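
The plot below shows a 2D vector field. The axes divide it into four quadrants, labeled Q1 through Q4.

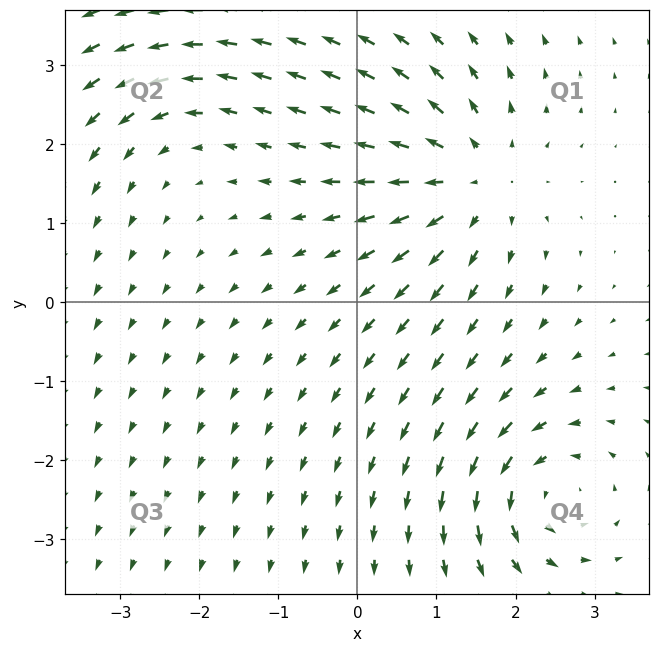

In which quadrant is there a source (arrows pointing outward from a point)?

Q1

The source sits at approximately (1.5, 1.6), which lies in quadrant Q1. The divergence there is about +5, positive as expected for a source.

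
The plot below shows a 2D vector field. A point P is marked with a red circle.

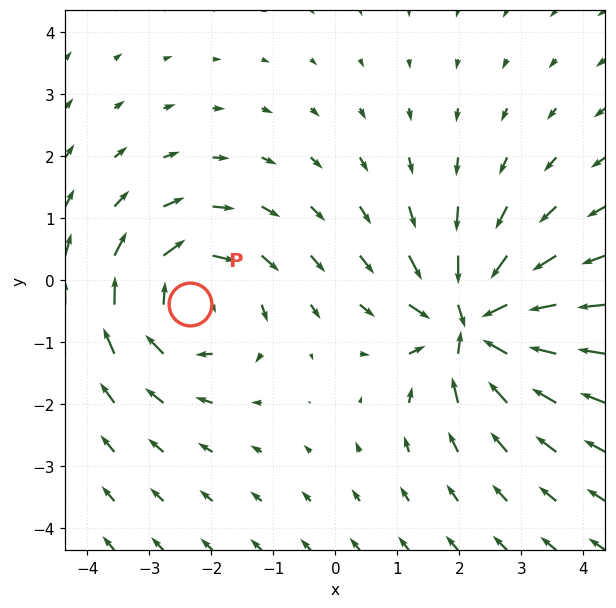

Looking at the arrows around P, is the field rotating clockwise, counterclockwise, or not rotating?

clockwise

Near P at (-2.3, -0.4) the arrows circulate clockwise. The curl (z-component) there is about -4; negative curl means clockwise rotation.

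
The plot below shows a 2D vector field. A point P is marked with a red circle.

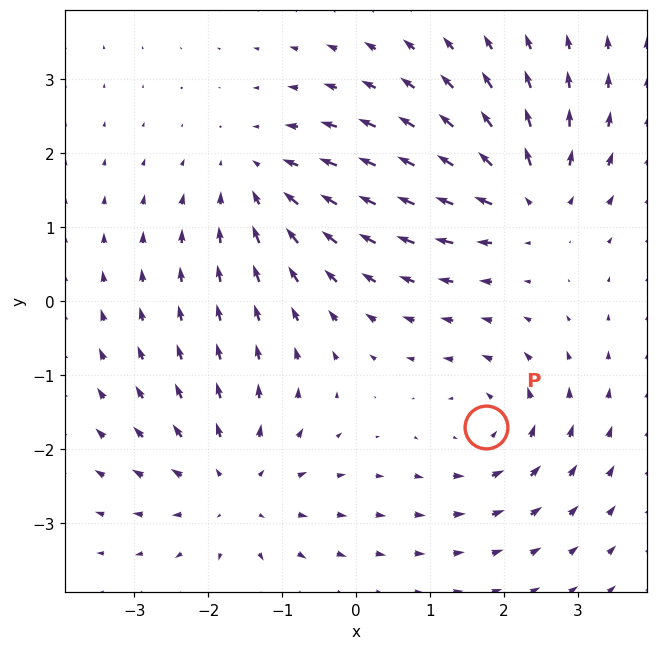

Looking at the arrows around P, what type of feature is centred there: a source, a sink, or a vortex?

vortex

At P (1.7, -1.7) the arrows circulate counterclockwise. Divergence ≈0, curl about +5 — near-zero divergence with nonzero curl is a vortex.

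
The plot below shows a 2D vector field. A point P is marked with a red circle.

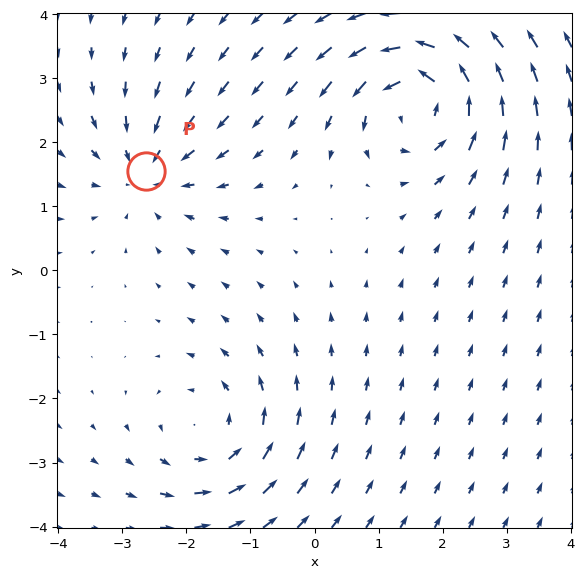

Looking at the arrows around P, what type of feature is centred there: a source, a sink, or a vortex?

At P (-2.6, 1.6) the arrows converge inward. Divergence about -3, curl ≈0 — negative divergence with near-zero curl is a sink.

sink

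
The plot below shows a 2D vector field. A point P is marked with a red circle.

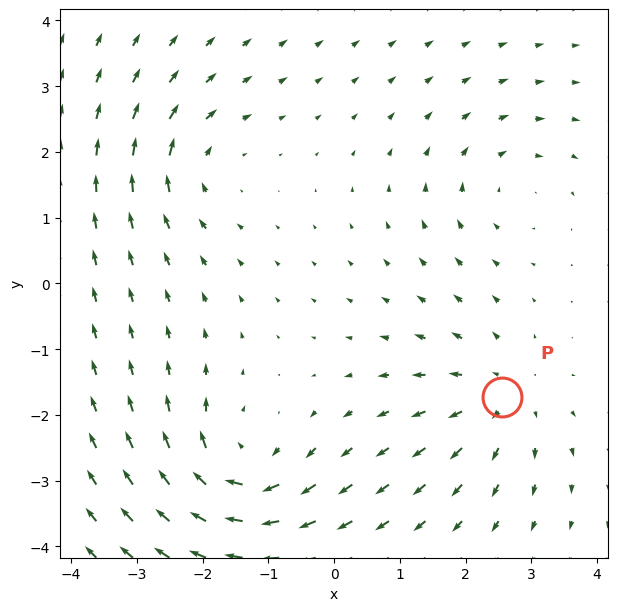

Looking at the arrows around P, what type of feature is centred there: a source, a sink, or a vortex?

At P (2.6, -1.7) the arrows spread outward. Divergence about +4, curl ≈0 — positive divergence with near-zero curl is a source.

source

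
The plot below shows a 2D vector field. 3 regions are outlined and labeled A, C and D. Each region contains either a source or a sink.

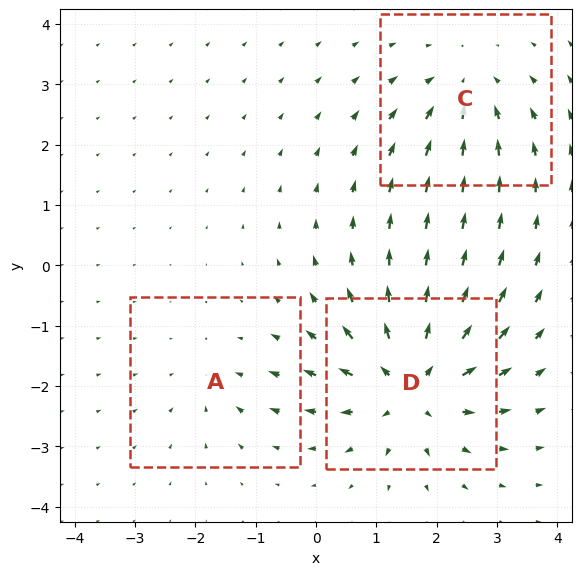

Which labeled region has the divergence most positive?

Divergence at each region's feature centre — A: about -2, C: about -3, D: about +5. Region D is most positive.

D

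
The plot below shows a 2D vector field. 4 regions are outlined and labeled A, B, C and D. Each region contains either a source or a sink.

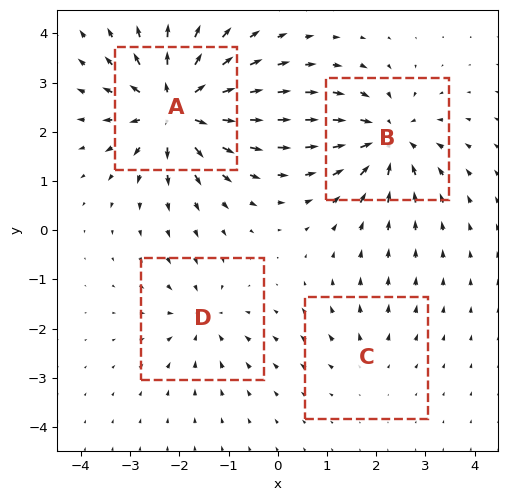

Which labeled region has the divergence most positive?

A

Divergence at each region's feature centre — A: about +8, B: about -6, C: about +2, D: about -4. Region A is most positive.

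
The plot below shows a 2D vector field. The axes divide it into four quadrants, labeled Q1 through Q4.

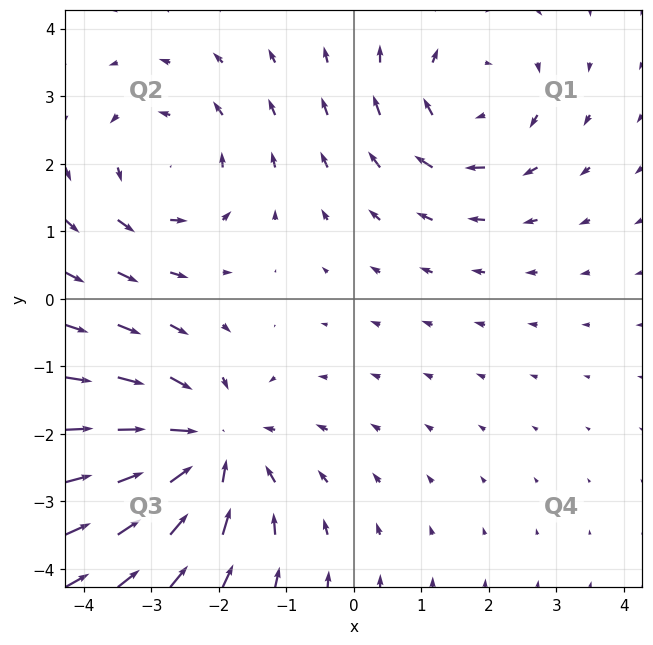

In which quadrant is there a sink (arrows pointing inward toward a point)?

The sink sits at approximately (-2.2, -2.2), which lies in quadrant Q3. The divergence there is about -4, negative as expected for a sink.

Q3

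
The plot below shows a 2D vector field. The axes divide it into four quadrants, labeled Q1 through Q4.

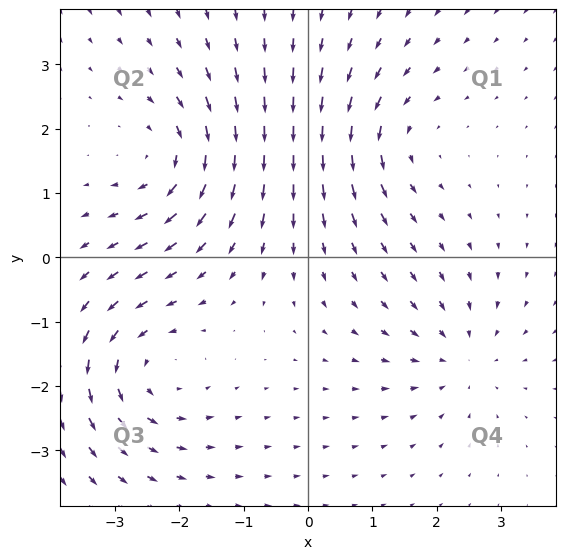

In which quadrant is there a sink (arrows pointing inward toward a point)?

Q4

The sink sits at approximately (2.4, -1.5), which lies in quadrant Q4. The divergence there is about -3, negative as expected for a sink.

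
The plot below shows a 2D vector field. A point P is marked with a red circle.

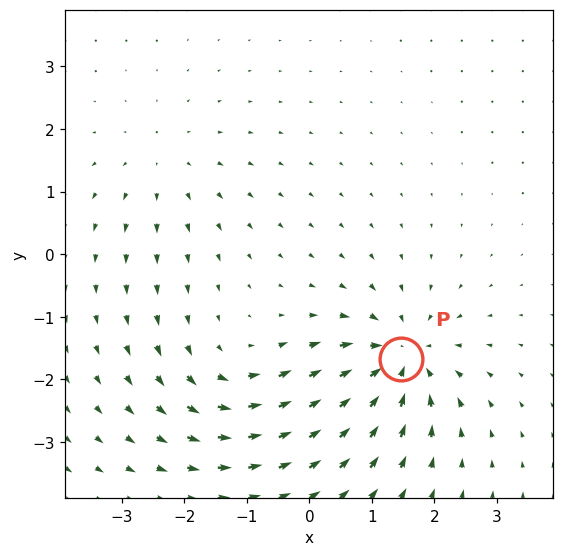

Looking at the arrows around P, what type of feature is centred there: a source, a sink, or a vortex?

sink

At P (1.5, -1.7) the arrows converge inward. Divergence about -6, curl ≈0 — negative divergence with near-zero curl is a sink.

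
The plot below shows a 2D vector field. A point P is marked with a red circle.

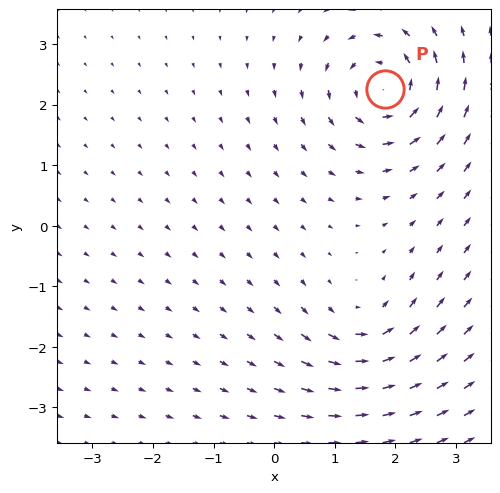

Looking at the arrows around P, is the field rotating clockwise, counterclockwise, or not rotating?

Near P at (1.8, 2.3) the arrows circulate counterclockwise. The curl (z-component) there is about +5; positive curl means counterclockwise rotation.

counterclockwise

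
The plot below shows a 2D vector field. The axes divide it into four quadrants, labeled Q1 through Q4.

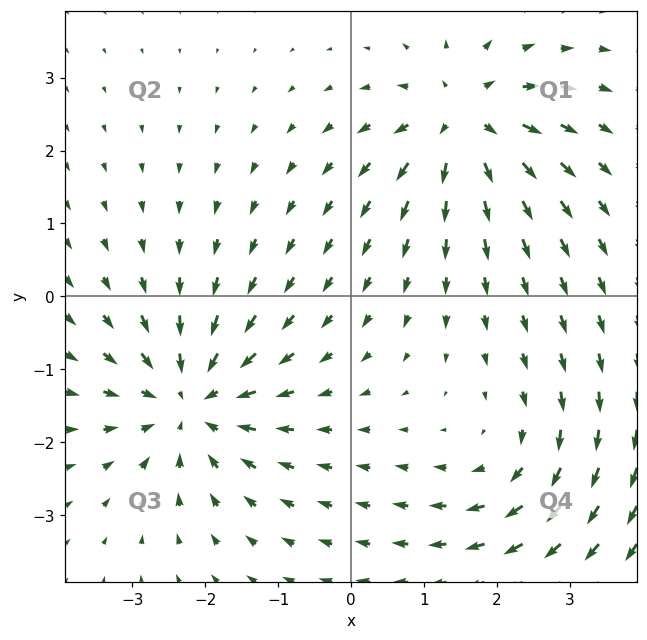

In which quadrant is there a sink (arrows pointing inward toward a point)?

Q3

The sink sits at approximately (-2.2, -1.5), which lies in quadrant Q3. The divergence there is about -5, negative as expected for a sink.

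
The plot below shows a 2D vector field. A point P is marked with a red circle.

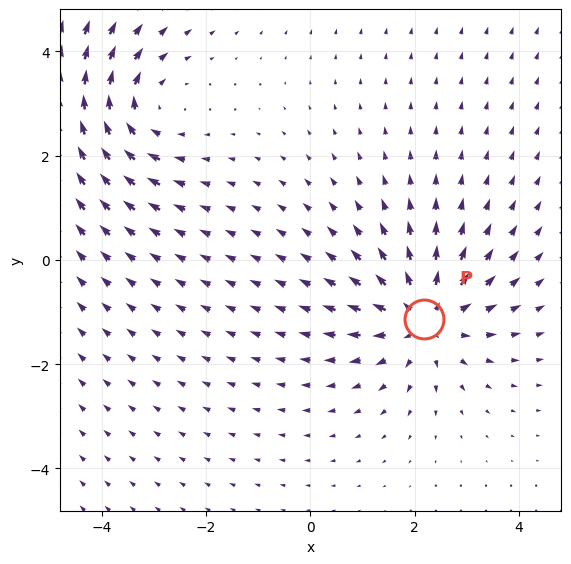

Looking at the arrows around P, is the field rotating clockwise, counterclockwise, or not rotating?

Near P at (2.2, -1.1) the arrows show no circulation. The curl there is ≈0.

not rotating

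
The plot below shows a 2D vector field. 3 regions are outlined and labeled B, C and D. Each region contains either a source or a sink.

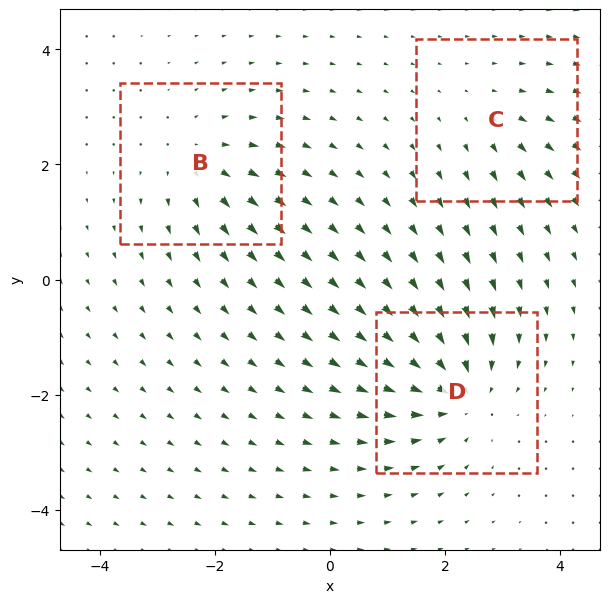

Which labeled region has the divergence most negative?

D

Divergence at each region's feature centre — B: about +3, C: about +2, D: about -5. Region D is most negative.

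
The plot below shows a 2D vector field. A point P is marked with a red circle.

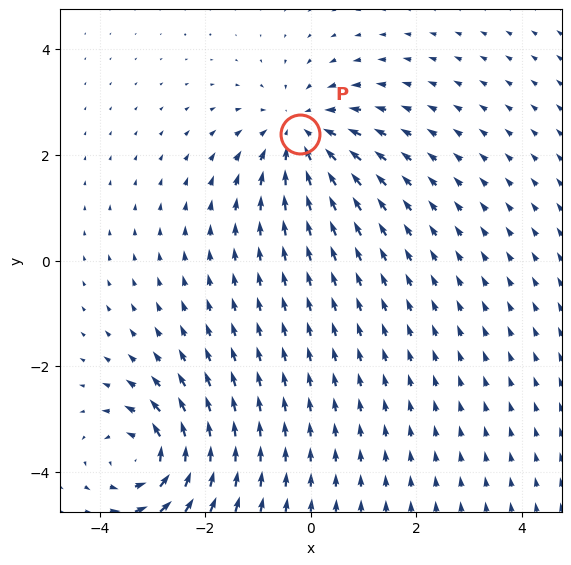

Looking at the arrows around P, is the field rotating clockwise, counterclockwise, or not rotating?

Near P at (-0.2, 2.4) the arrows show no circulation. The curl there is ≈0.

not rotating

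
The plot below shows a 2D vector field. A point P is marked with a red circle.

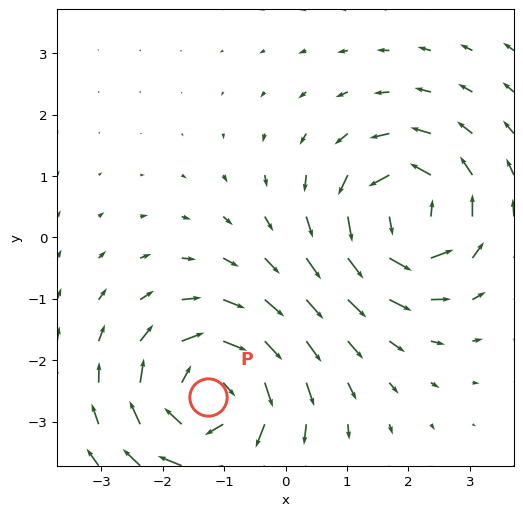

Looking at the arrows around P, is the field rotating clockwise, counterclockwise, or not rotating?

Near P at (-1.3, -2.6) the arrows circulate clockwise. The curl (z-component) there is about -4; negative curl means clockwise rotation.

clockwise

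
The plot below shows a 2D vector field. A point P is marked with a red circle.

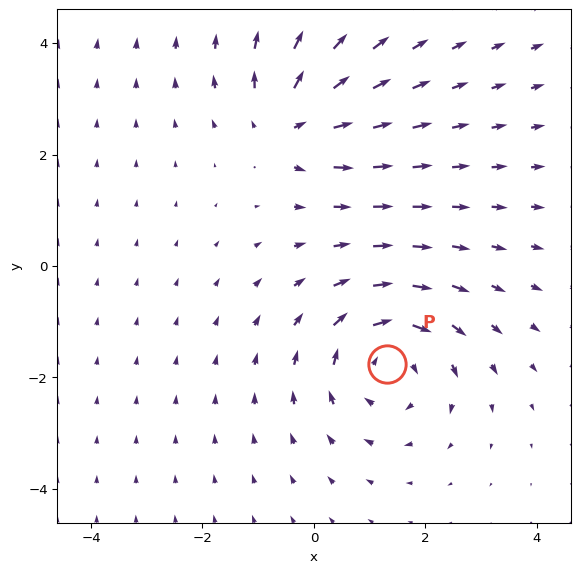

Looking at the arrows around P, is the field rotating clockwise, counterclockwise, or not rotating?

clockwise

Near P at (1.3, -1.8) the arrows circulate clockwise. The curl (z-component) there is about -4; negative curl means clockwise rotation.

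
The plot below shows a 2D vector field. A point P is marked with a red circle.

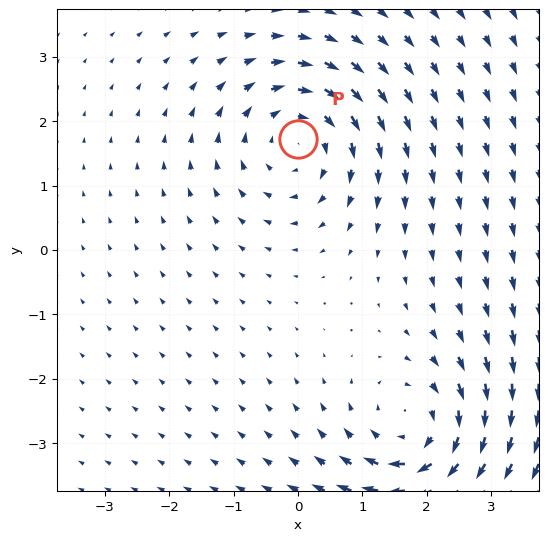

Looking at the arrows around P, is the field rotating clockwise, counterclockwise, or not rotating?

clockwise

Near P at (-0.0, 1.7) the arrows circulate clockwise. The curl (z-component) there is about -3; negative curl means clockwise rotation.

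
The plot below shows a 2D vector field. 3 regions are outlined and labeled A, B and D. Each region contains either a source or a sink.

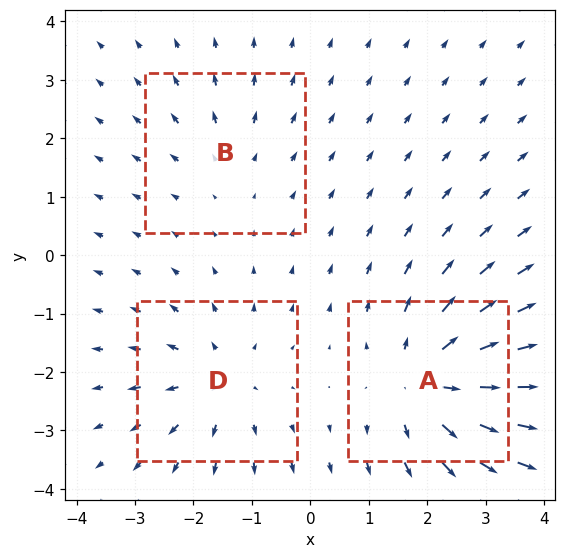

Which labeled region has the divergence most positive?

A

Divergence at each region's feature centre — A: about +5, B: about +2, D: about +3. Region A is most positive.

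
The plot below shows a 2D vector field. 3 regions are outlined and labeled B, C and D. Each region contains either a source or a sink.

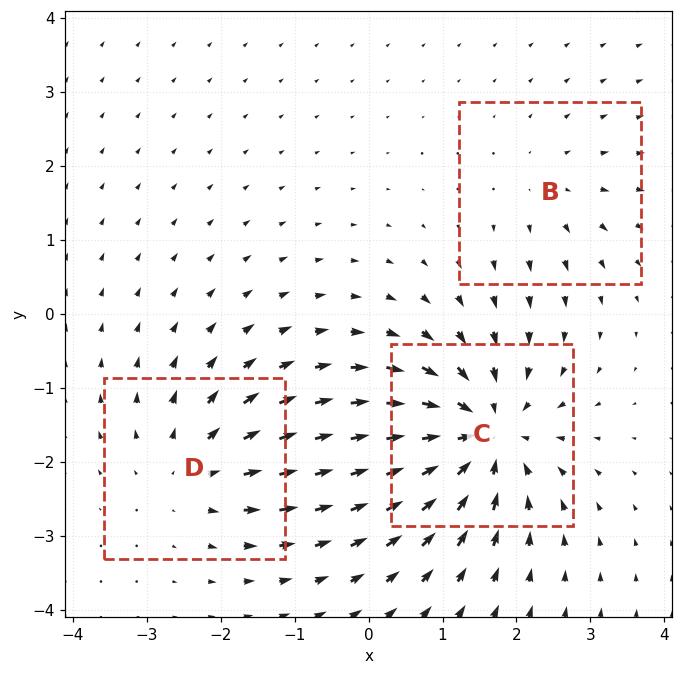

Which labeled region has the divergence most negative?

C

Divergence at each region's feature centre — B: about +2, C: about -5, D: about +3. Region C is most negative.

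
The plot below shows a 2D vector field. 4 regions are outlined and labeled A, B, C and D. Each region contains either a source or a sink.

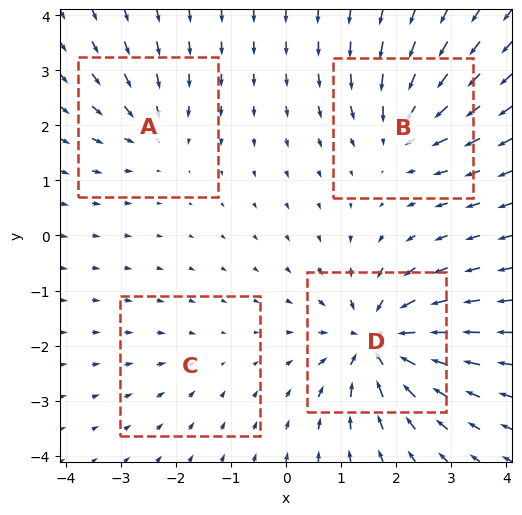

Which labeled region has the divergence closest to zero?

Divergence at each region's feature centre — A: about -4, B: about -5, C: about -2, D: about -9. Region C is closest to zero.

C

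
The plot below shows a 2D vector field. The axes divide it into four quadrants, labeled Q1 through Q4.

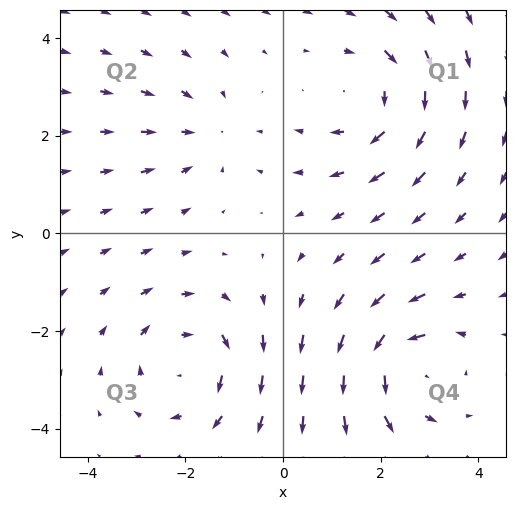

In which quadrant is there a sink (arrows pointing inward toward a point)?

Q2

The sink sits at approximately (-1.5, 2.0), which lies in quadrant Q2. The divergence there is about -2, negative as expected for a sink.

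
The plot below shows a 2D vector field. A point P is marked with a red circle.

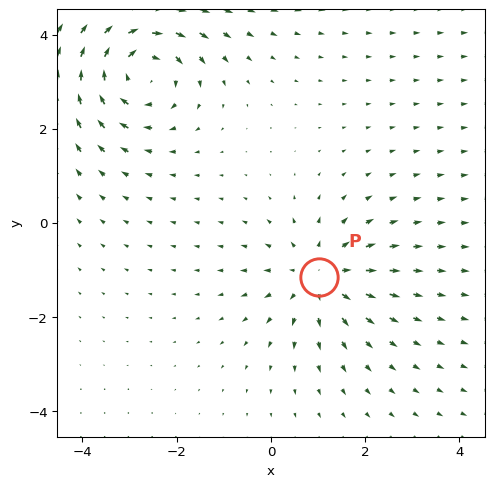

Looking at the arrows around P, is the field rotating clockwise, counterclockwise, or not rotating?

Near P at (1.0, -1.1) the arrows show no circulation. The curl there is ≈0.

not rotating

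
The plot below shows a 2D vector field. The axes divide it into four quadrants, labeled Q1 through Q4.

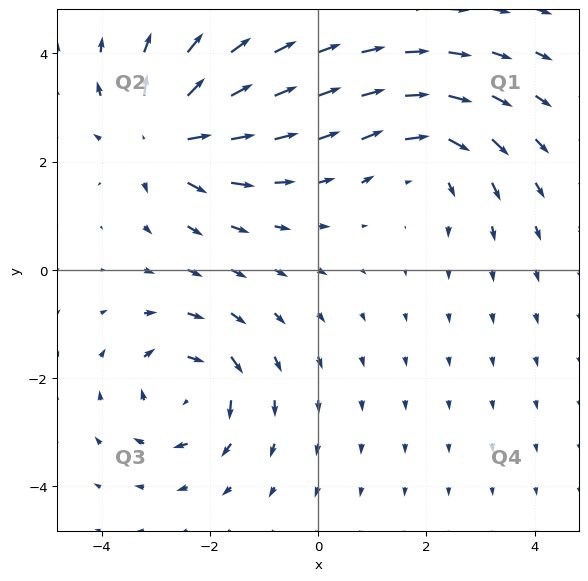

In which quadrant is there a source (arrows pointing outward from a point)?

The source sits at approximately (-2.9, 2.4), which lies in quadrant Q2. The divergence there is about +6, positive as expected for a source.

Q2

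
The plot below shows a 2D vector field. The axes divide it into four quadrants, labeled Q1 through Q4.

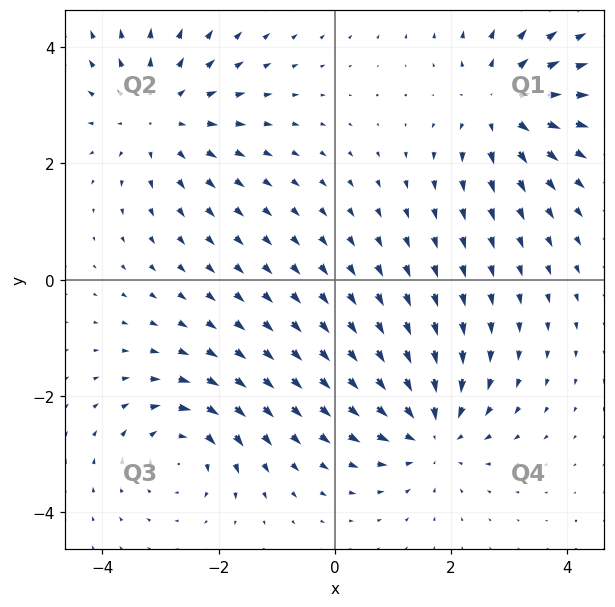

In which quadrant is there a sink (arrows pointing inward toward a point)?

Q4

The sink sits at approximately (1.6, -2.6), which lies in quadrant Q4. The divergence there is about -4, negative as expected for a sink.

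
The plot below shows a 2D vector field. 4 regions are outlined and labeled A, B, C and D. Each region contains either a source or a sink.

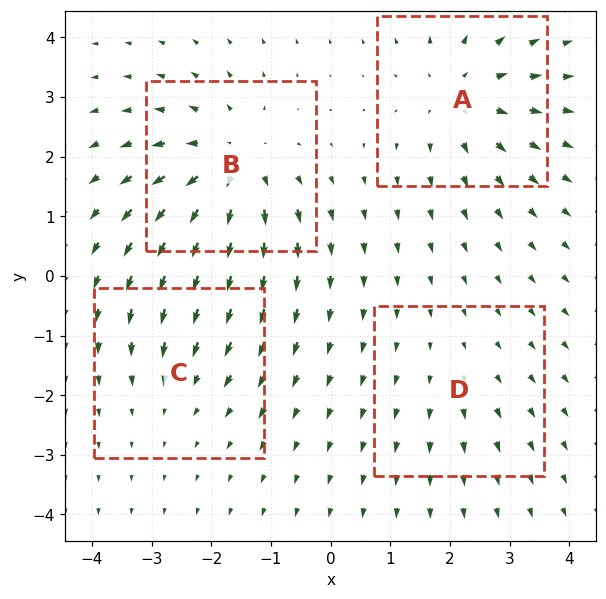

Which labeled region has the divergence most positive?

Divergence at each region's feature centre — A: about +5, B: about +6, C: about -3, D: about +2. Region B is most positive.

B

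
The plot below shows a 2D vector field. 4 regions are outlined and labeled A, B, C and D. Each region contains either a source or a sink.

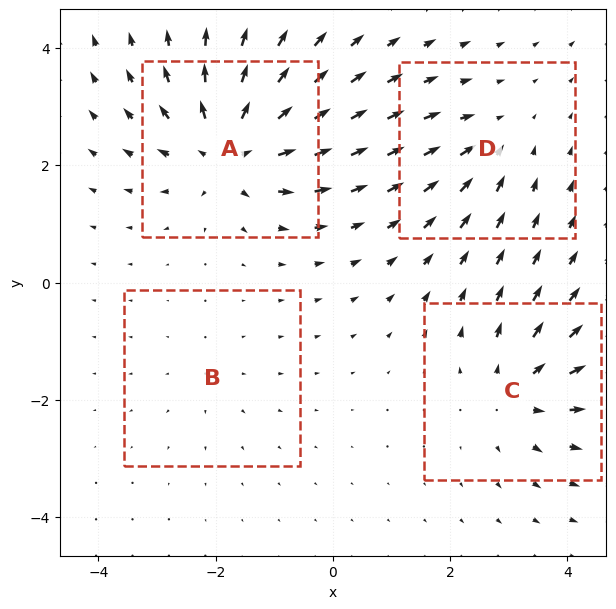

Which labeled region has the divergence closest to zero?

B

Divergence at each region's feature centre — A: about +8, B: about +2, C: about +5, D: about -4. Region B is closest to zero.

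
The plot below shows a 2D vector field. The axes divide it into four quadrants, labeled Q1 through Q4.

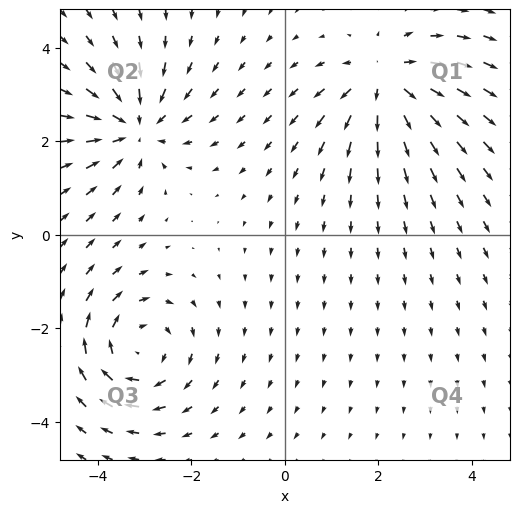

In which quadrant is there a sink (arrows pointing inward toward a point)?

The sink sits at approximately (-3.2, 2.3), which lies in quadrant Q2. The divergence there is about -5, negative as expected for a sink.

Q2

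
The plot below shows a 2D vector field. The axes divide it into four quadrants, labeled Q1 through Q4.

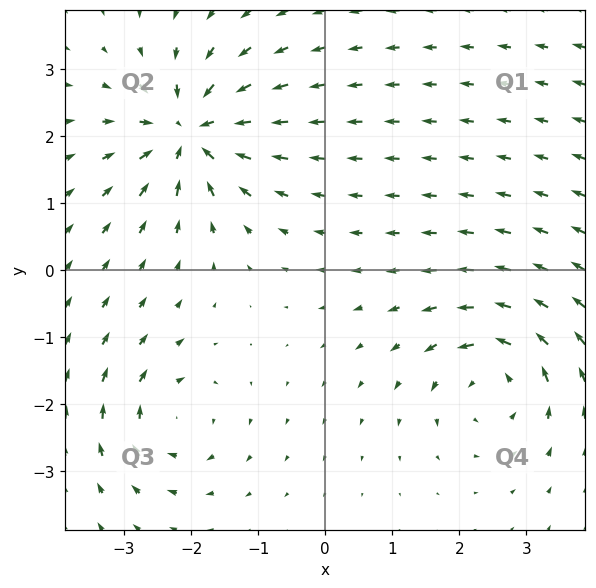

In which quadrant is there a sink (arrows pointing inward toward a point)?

Q2

The sink sits at approximately (-2.0, 2.1), which lies in quadrant Q2. The divergence there is about -6, negative as expected for a sink.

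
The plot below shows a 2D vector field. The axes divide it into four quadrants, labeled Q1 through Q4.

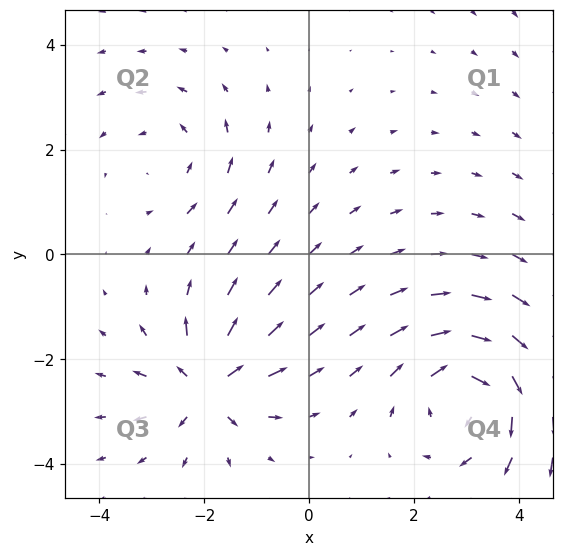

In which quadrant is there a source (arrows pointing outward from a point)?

The source sits at approximately (-1.9, -2.5), which lies in quadrant Q3. The divergence there is about +5, positive as expected for a source.

Q3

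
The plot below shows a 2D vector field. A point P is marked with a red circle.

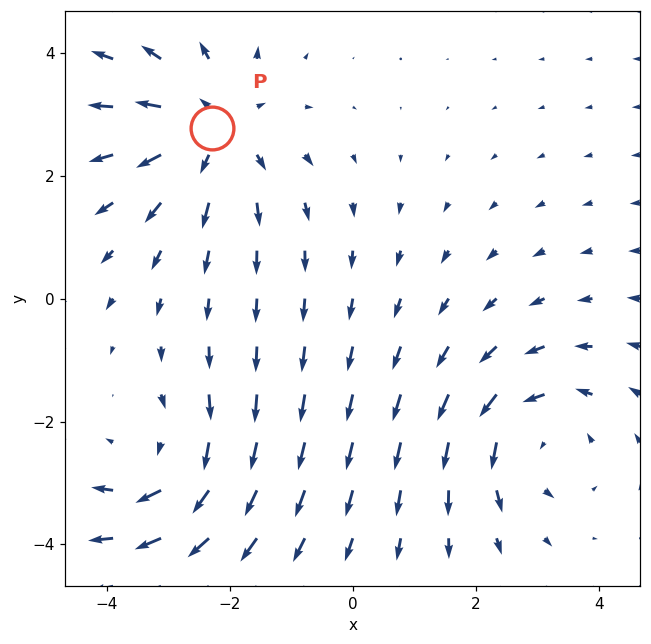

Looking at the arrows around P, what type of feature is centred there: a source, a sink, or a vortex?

At P (-2.3, 2.8) the arrows spread outward. Divergence about +4, curl ≈0 — positive divergence with near-zero curl is a source.

source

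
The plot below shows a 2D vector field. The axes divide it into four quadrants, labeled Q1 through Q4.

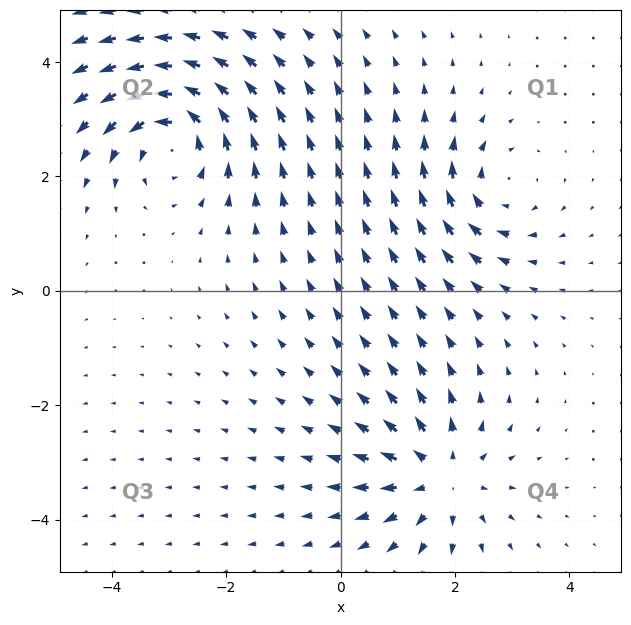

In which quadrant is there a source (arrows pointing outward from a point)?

The source sits at approximately (1.8, -3.3), which lies in quadrant Q4. The divergence there is about +5, positive as expected for a source.

Q4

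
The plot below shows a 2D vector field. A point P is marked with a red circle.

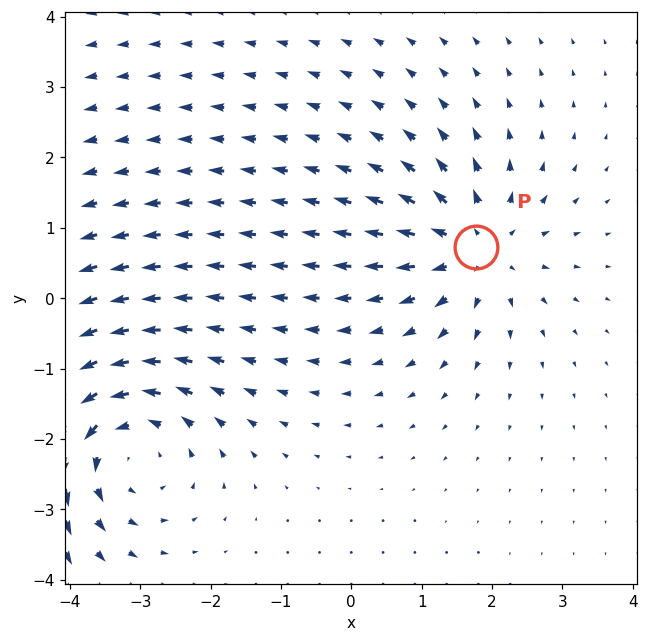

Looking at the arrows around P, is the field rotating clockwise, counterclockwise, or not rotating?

Near P at (1.8, 0.7) the arrows show no circulation. The curl there is ≈0.

not rotating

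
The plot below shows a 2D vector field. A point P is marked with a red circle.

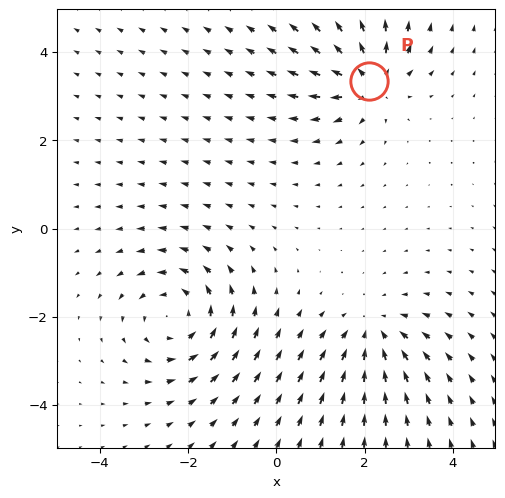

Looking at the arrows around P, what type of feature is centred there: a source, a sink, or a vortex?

source

At P (2.1, 3.3) the arrows spread outward. Divergence about +5, curl ≈0 — positive divergence with near-zero curl is a source.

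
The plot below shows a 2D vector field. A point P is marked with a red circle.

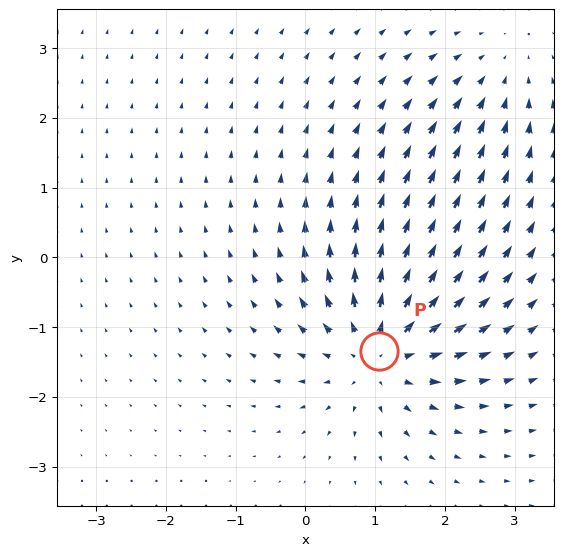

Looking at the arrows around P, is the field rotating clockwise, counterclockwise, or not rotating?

Near P at (1.1, -1.3) the arrows show no circulation. The curl there is ≈0.

not rotating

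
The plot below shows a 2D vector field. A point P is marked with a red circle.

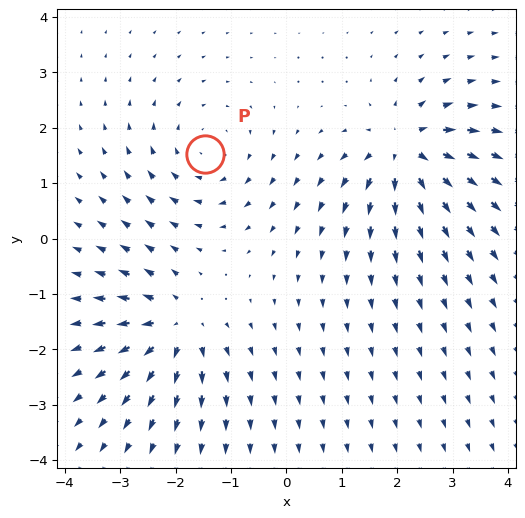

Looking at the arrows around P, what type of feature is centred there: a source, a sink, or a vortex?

vortex

At P (-1.5, 1.5) the arrows circulate clockwise. Divergence ≈0, curl about -4 — near-zero divergence with nonzero curl is a vortex.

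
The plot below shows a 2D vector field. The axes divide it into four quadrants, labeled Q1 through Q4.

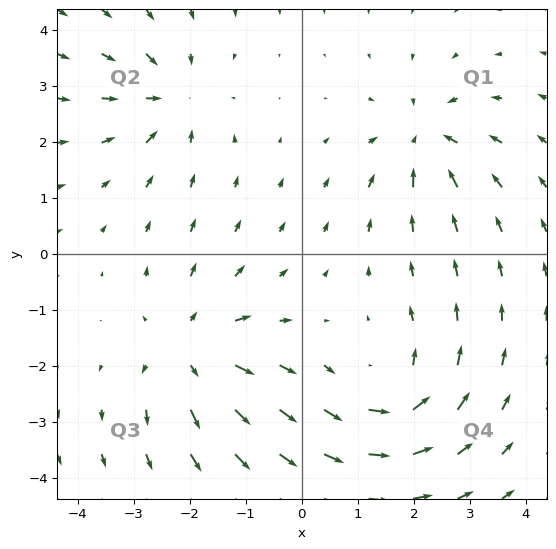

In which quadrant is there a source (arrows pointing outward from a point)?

Q3

The source sits at approximately (-2.0, -1.7), which lies in quadrant Q3. The divergence there is about +5, positive as expected for a source.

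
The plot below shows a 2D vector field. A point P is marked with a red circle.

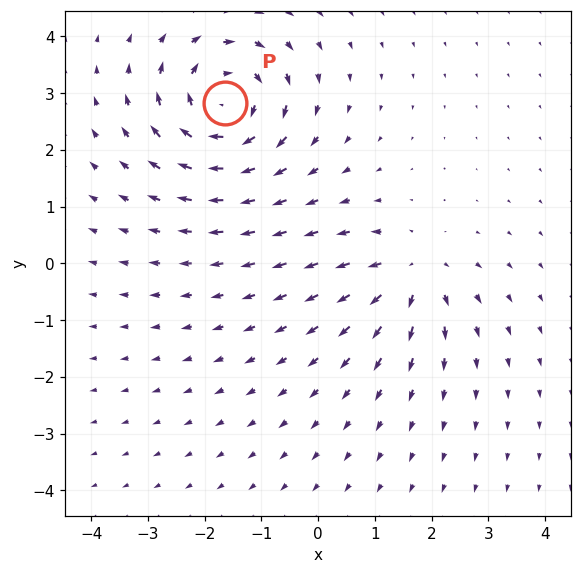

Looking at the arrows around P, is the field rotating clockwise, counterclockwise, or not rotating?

clockwise

Near P at (-1.6, 2.8) the arrows circulate clockwise. The curl (z-component) there is about -6; negative curl means clockwise rotation.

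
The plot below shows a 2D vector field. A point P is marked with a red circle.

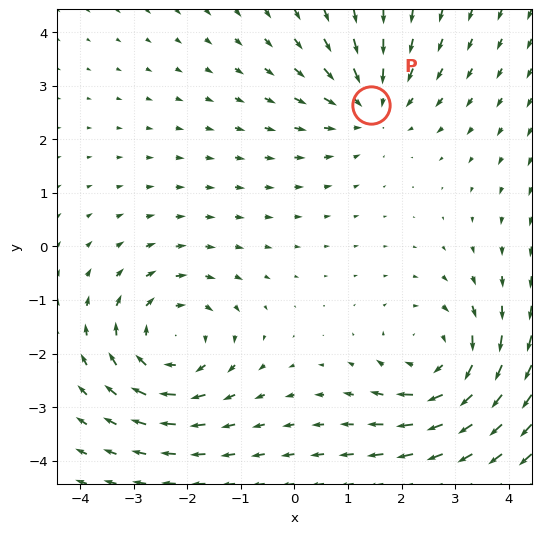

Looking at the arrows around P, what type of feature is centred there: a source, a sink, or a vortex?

sink

At P (1.4, 2.6) the arrows converge inward. Divergence about -3, curl ≈0 — negative divergence with near-zero curl is a sink.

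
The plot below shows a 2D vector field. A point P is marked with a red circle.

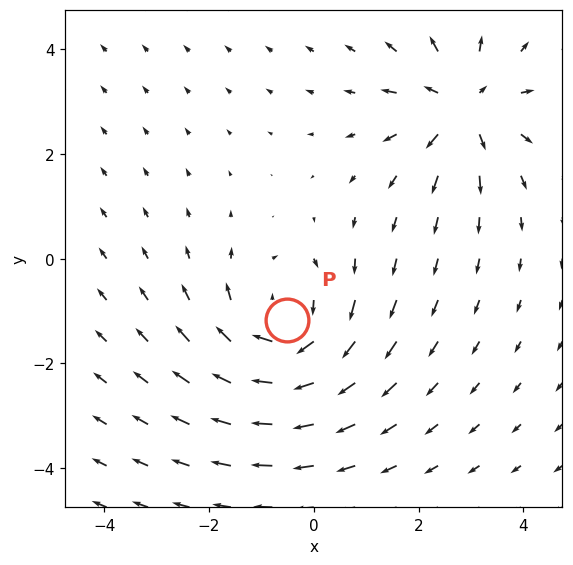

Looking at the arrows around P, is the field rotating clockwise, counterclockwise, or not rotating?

clockwise

Near P at (-0.5, -1.2) the arrows circulate clockwise. The curl (z-component) there is about -3; negative curl means clockwise rotation.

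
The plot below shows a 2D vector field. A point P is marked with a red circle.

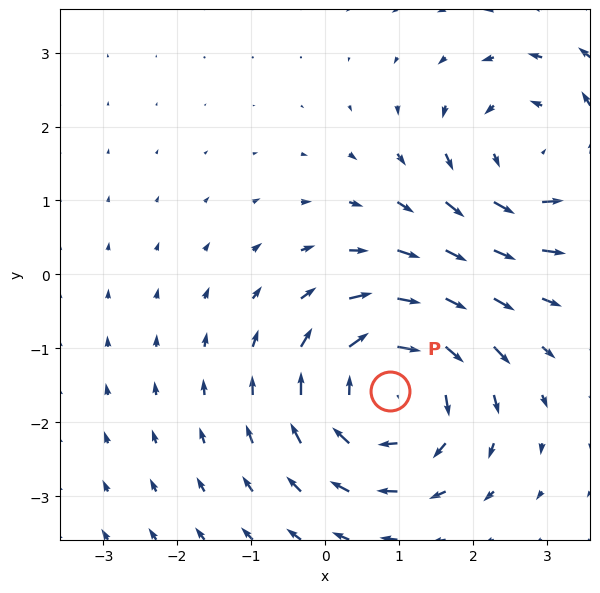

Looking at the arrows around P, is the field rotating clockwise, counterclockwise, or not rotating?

Near P at (0.9, -1.6) the arrows circulate clockwise. The curl (z-component) there is about -4; negative curl means clockwise rotation.

clockwise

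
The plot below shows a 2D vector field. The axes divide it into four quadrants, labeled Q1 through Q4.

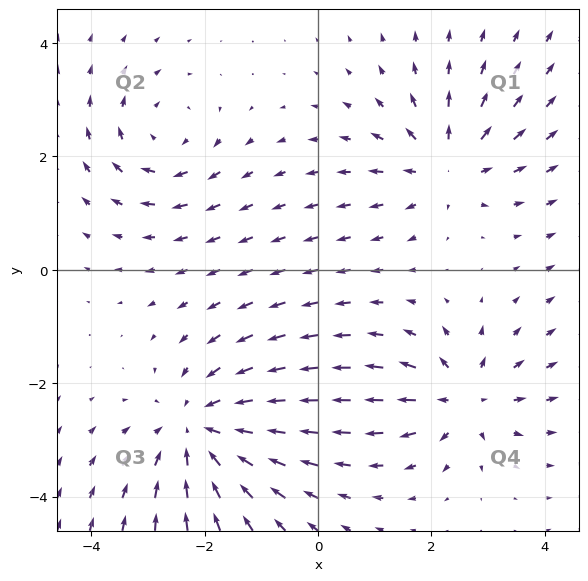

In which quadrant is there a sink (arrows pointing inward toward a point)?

Q3

The sink sits at approximately (-2.1, -2.8), which lies in quadrant Q3. The divergence there is about -3, negative as expected for a sink.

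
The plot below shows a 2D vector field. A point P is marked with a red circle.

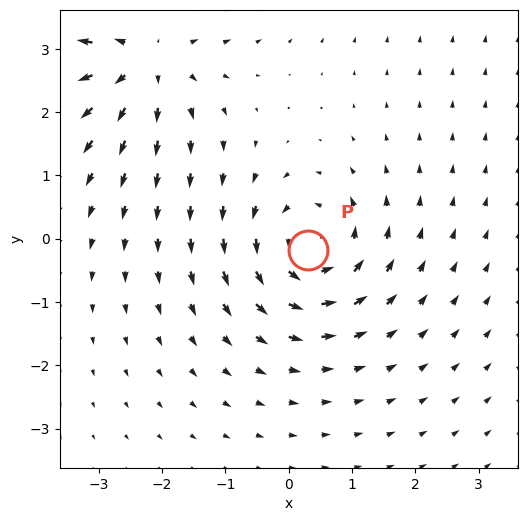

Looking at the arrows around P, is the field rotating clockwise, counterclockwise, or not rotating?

counterclockwise

Near P at (0.3, -0.2) the arrows circulate counterclockwise. The curl (z-component) there is about +4; positive curl means counterclockwise rotation.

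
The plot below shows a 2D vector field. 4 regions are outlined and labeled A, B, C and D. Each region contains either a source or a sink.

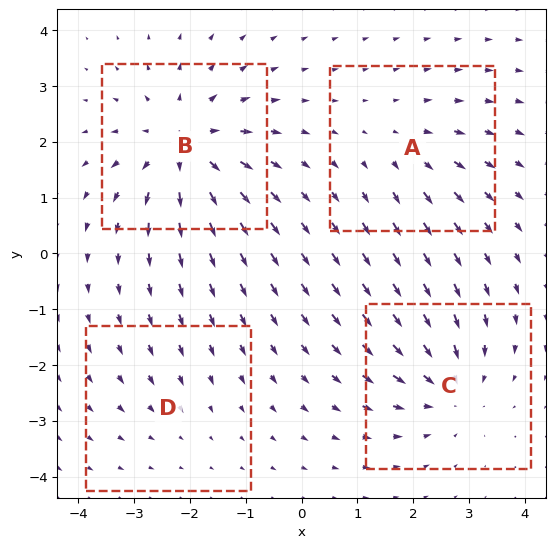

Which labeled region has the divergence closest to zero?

D

Divergence at each region's feature centre — A: about +3, B: about +6, C: about -5, D: about -2. Region D is closest to zero.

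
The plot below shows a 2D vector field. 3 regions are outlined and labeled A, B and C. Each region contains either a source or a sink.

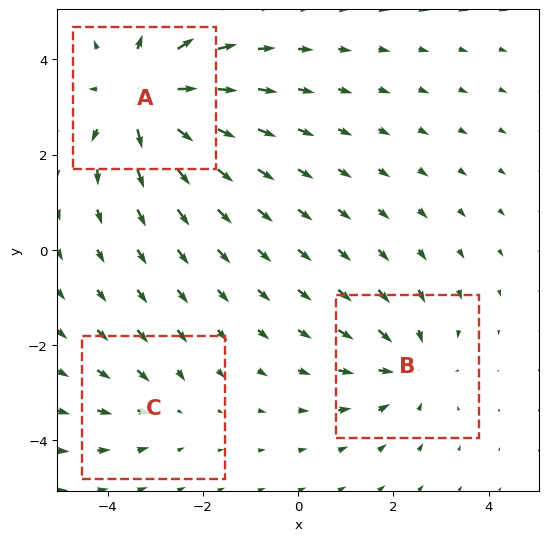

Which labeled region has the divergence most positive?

A

Divergence at each region's feature centre — A: about +5, B: about -3, C: about -2. Region A is most positive.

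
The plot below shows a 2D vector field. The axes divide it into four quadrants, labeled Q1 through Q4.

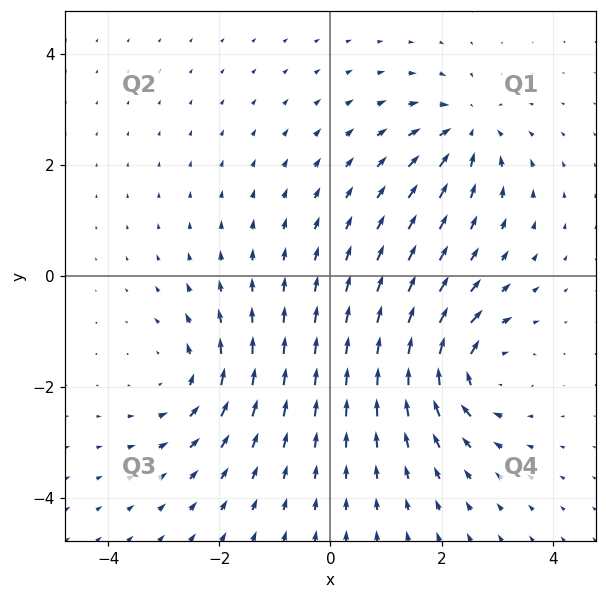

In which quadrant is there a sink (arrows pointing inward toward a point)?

Q1

The sink sits at approximately (2.5, 2.6), which lies in quadrant Q1. The divergence there is about -4, negative as expected for a sink.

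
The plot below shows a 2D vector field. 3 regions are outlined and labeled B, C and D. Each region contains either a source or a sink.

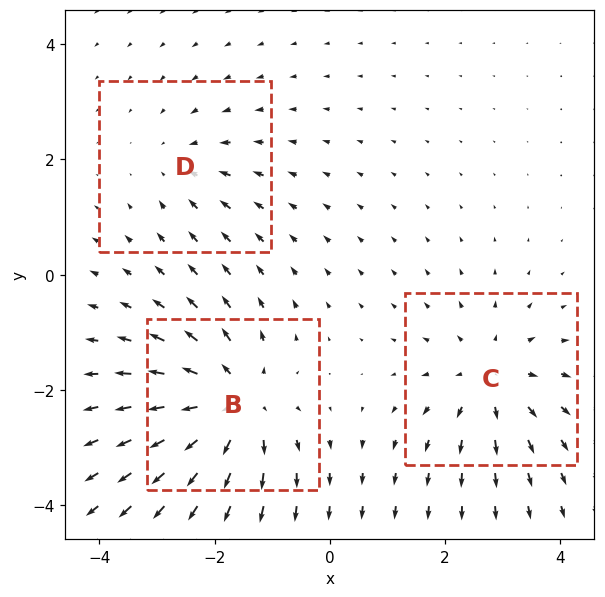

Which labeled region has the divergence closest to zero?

Divergence at each region's feature centre — B: about +5, C: about +3, D: about -2. Region D is closest to zero.

D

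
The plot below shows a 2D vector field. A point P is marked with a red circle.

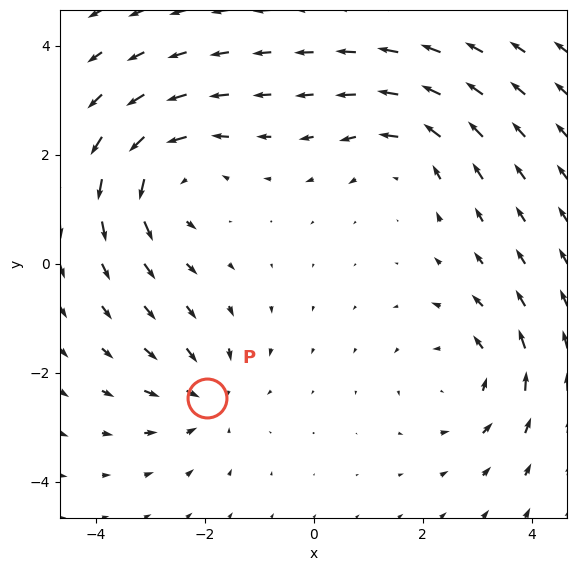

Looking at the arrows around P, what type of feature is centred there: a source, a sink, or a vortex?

At P (-1.9, -2.5) the arrows converge inward. Divergence about -3, curl ≈0 — negative divergence with near-zero curl is a sink.

sink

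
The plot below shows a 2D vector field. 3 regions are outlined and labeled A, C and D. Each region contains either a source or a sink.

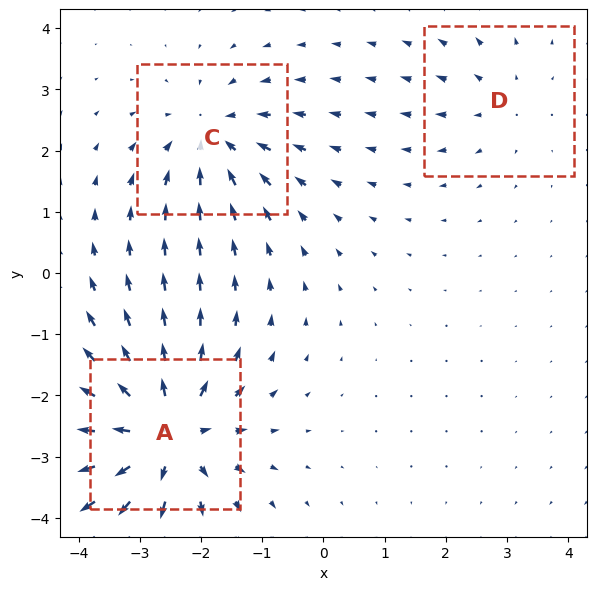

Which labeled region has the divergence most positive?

Divergence at each region's feature centre — A: about +6, C: about -4, D: about +2. Region A is most positive.

A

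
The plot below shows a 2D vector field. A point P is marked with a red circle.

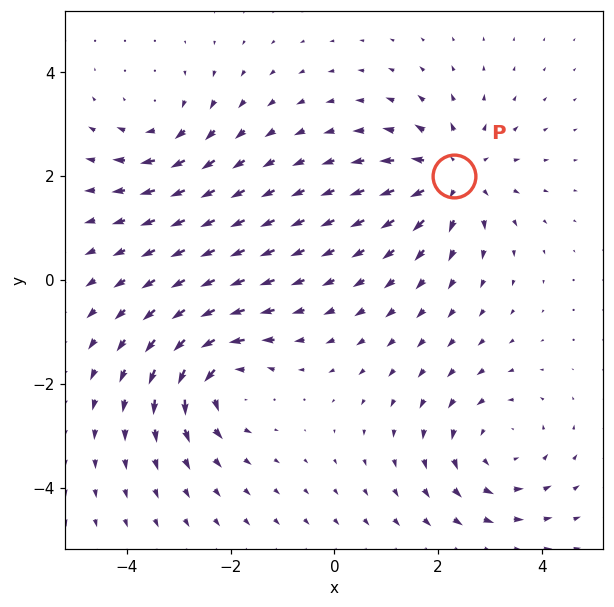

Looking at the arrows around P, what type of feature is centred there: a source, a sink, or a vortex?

source

At P (2.3, 2.0) the arrows spread outward. Divergence about +5, curl ≈0 — positive divergence with near-zero curl is a source.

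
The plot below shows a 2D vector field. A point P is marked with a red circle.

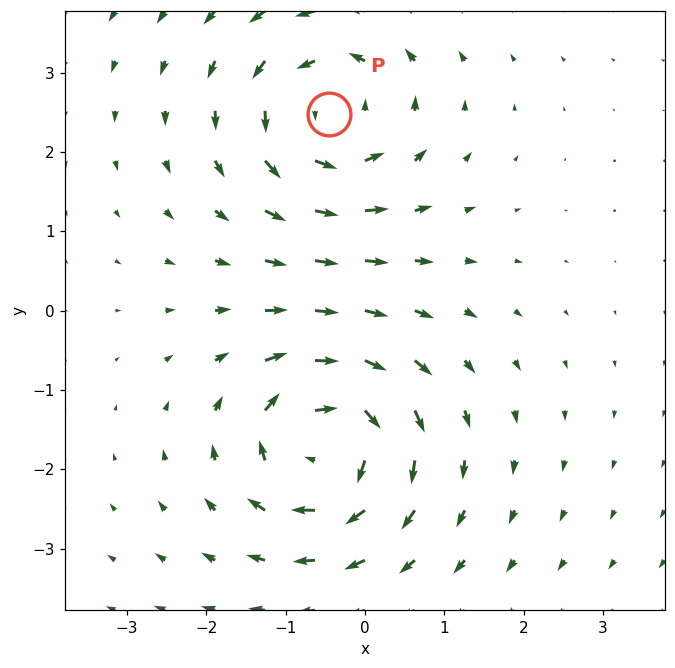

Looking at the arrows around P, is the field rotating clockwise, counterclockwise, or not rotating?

Near P at (-0.5, 2.5) the arrows circulate counterclockwise. The curl (z-component) there is about +5; positive curl means counterclockwise rotation.

counterclockwise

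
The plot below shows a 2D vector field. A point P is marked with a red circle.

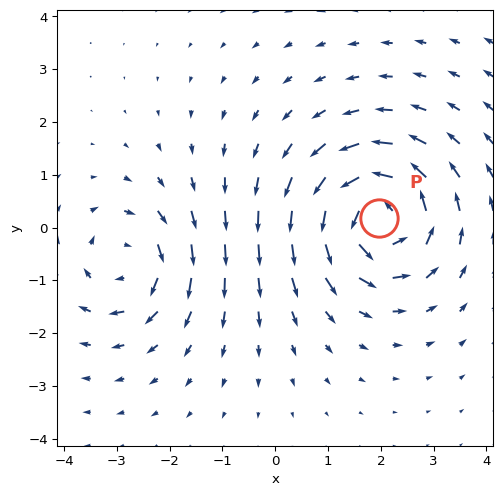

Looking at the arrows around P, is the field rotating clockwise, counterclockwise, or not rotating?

counterclockwise

Near P at (2.0, 0.2) the arrows circulate counterclockwise. The curl (z-component) there is about +6; positive curl means counterclockwise rotation.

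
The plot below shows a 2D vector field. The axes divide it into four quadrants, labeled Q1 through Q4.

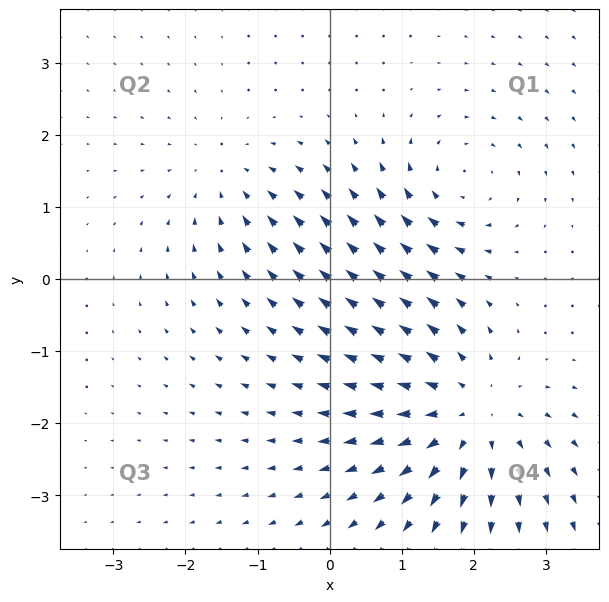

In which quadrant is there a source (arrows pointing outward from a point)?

Q4

The source sits at approximately (1.9, -1.9), which lies in quadrant Q4. The divergence there is about +4, positive as expected for a source.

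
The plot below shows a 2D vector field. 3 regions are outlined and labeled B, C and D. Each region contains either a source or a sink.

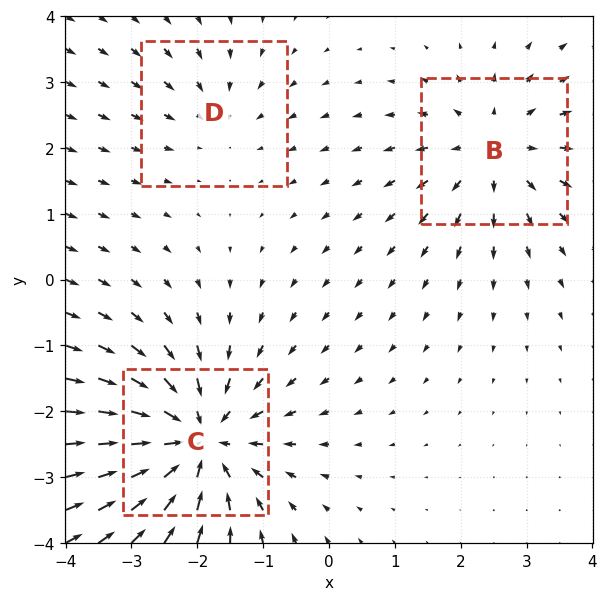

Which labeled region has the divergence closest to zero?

Divergence at each region's feature centre — B: about +3, C: about -5, D: about -2. Region D is closest to zero.

D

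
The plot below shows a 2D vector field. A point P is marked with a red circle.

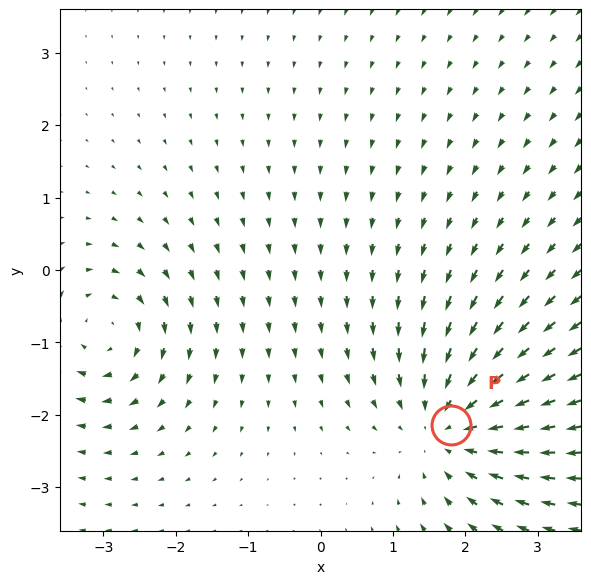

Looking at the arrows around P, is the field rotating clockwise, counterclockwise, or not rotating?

Near P at (1.8, -2.1) the arrows show no circulation. The curl there is ≈0.

not rotating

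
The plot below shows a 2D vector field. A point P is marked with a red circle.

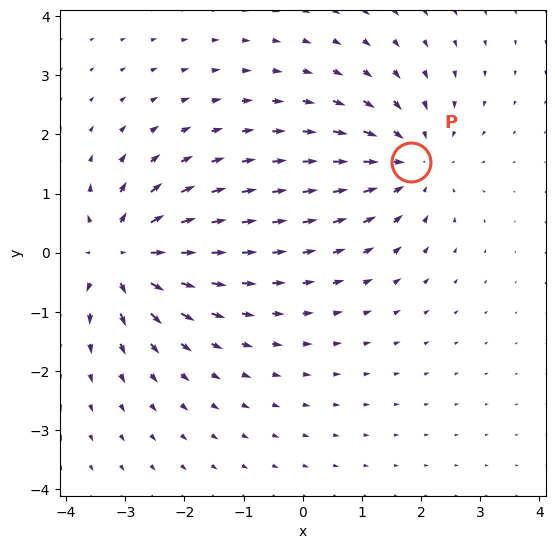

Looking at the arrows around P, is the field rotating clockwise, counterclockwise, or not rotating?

not rotating

Near P at (1.8, 1.5) the arrows show no circulation. The curl there is ≈0.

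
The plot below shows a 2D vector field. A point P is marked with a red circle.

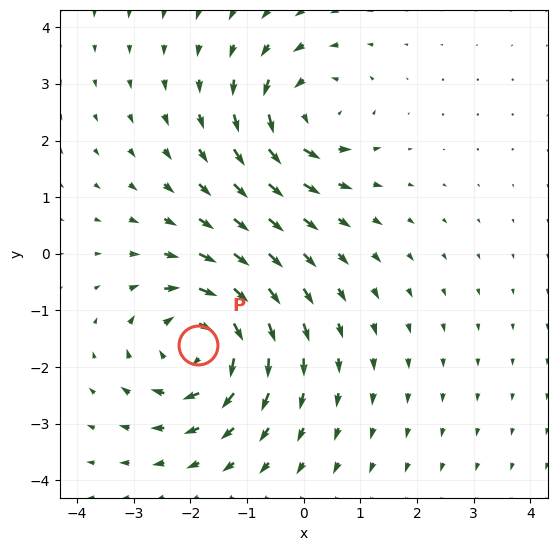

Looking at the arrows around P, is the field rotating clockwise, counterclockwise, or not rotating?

clockwise

Near P at (-1.9, -1.6) the arrows circulate clockwise. The curl (z-component) there is about -5; negative curl means clockwise rotation.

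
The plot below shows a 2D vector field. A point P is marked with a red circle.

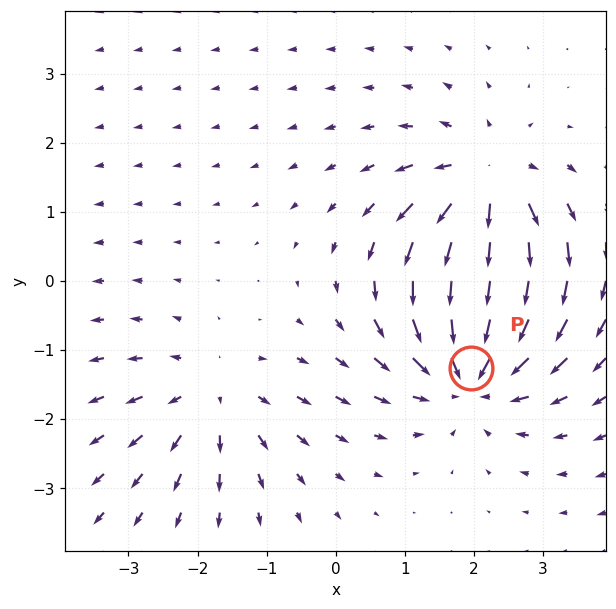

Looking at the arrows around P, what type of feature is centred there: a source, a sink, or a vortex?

sink

At P (2.0, -1.3) the arrows converge inward. Divergence about -5, curl ≈0 — negative divergence with near-zero curl is a sink.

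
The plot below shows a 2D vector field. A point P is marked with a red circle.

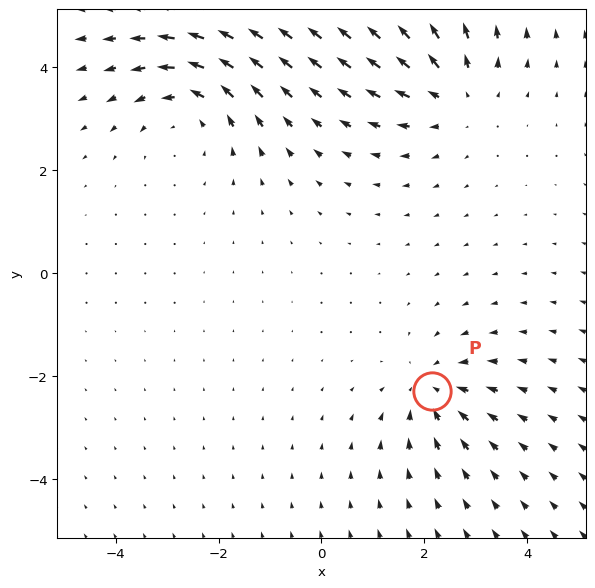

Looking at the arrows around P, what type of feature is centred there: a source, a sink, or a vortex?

sink

At P (2.1, -2.3) the arrows converge inward. Divergence about -3, curl ≈0 — negative divergence with near-zero curl is a sink.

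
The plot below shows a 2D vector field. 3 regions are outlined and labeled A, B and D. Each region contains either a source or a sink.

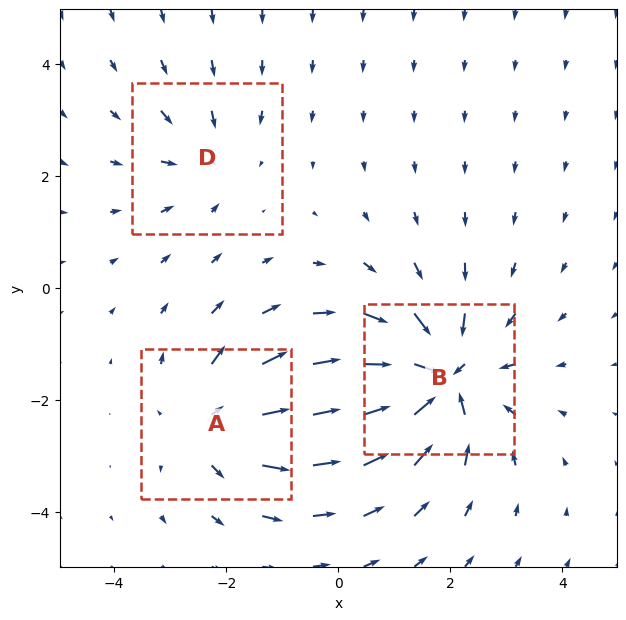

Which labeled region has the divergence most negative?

B

Divergence at each region's feature centre — A: about +4, B: about -5, D: about -2. Region B is most negative.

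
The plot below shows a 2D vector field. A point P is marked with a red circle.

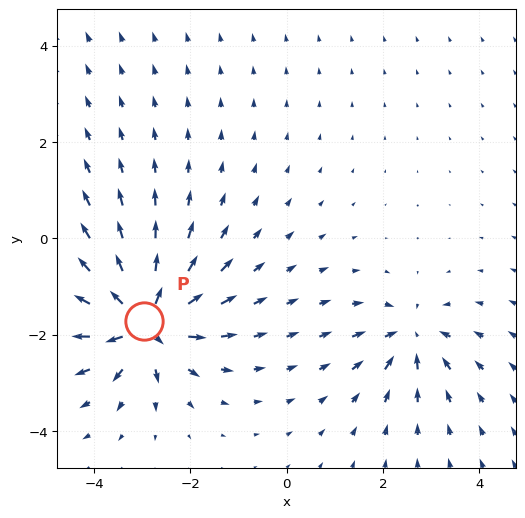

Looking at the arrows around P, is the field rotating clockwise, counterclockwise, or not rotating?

Near P at (-3.0, -1.7) the arrows show no circulation. The curl there is ≈0.

not rotating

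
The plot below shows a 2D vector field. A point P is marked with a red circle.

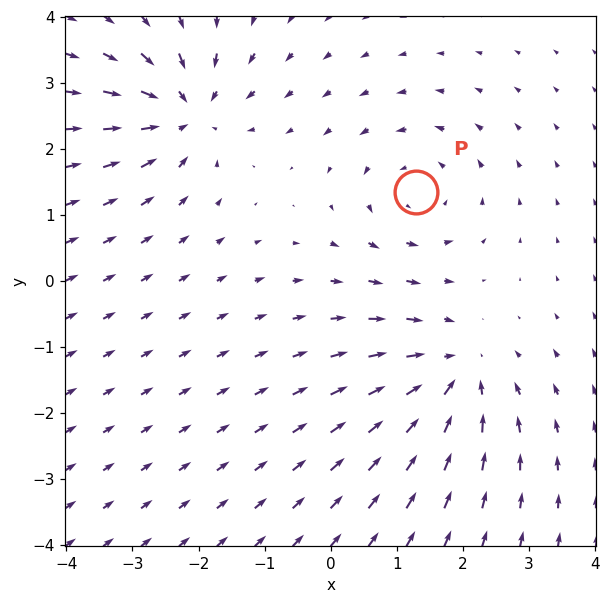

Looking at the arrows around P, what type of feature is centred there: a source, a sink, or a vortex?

At P (1.3, 1.3) the arrows circulate counterclockwise. Divergence ≈0, curl about +3 — near-zero divergence with nonzero curl is a vortex.

vortex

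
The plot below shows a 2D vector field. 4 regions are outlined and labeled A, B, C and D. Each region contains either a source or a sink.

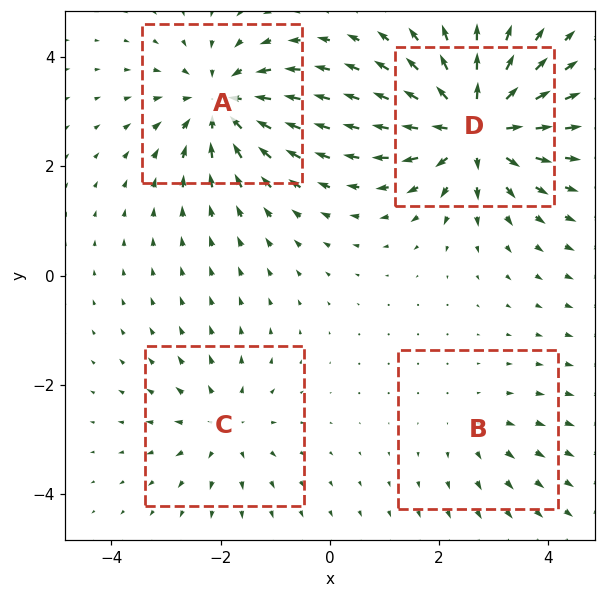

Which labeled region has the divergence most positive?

Divergence at each region's feature centre — A: about -6, B: about +2, C: about +3, D: about +8. Region D is most positive.

D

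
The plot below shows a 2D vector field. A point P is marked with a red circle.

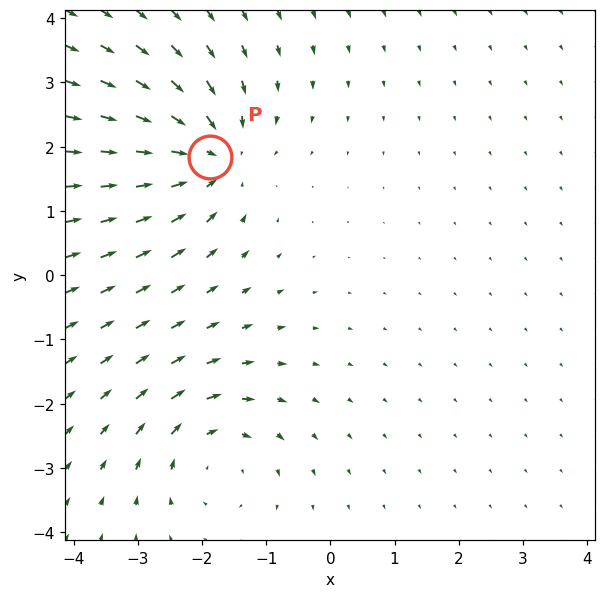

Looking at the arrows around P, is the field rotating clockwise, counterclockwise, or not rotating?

Near P at (-1.9, 1.8) the arrows show no circulation. The curl there is ≈0.

not rotating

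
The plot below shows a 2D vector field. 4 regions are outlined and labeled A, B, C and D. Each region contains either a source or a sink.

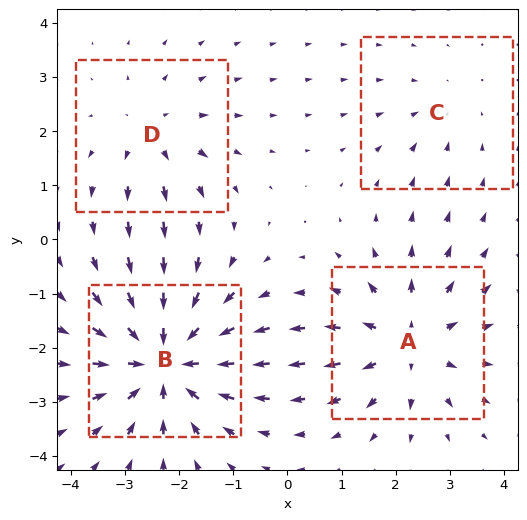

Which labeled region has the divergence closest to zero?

Divergence at each region's feature centre — A: about +5, B: about -6, C: about -2, D: about +3. Region C is closest to zero.

C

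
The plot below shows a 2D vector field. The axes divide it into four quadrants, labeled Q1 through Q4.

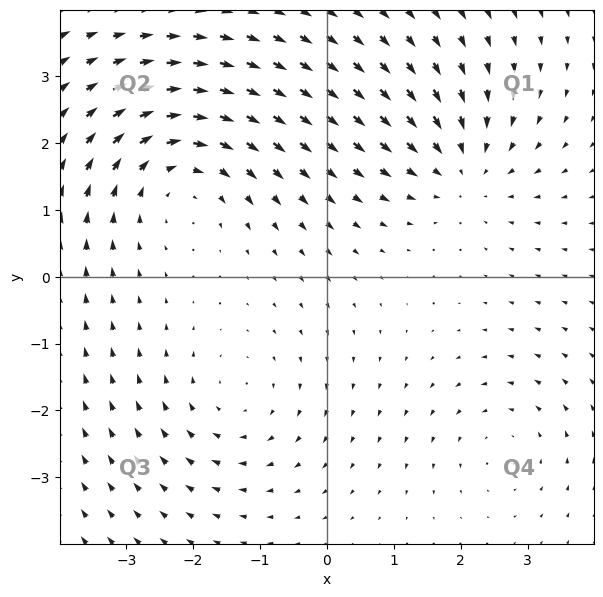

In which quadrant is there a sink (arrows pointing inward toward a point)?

Q1

The sink sits at approximately (2.0, 1.6), which lies in quadrant Q1. The divergence there is about -4, negative as expected for a sink.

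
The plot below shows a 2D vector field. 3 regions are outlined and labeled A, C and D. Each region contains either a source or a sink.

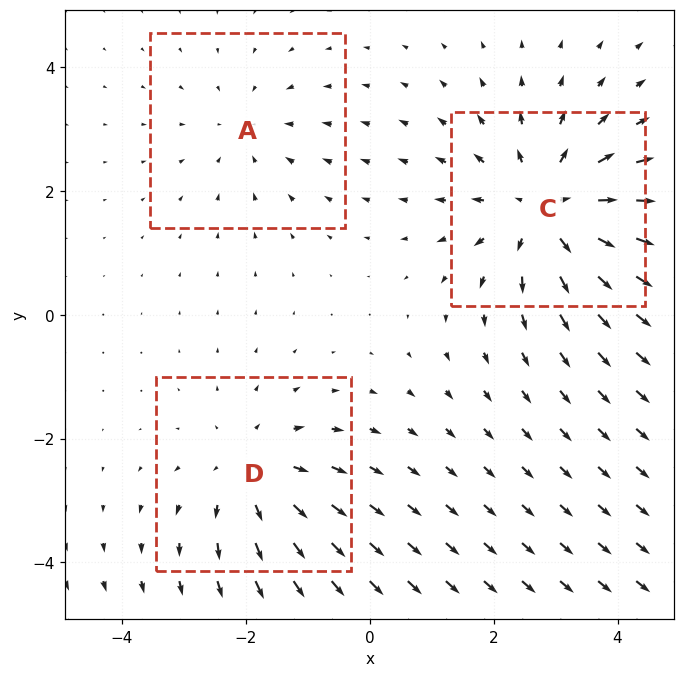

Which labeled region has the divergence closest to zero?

Divergence at each region's feature centre — A: about -2, C: about +4, D: about +3. Region A is closest to zero.

A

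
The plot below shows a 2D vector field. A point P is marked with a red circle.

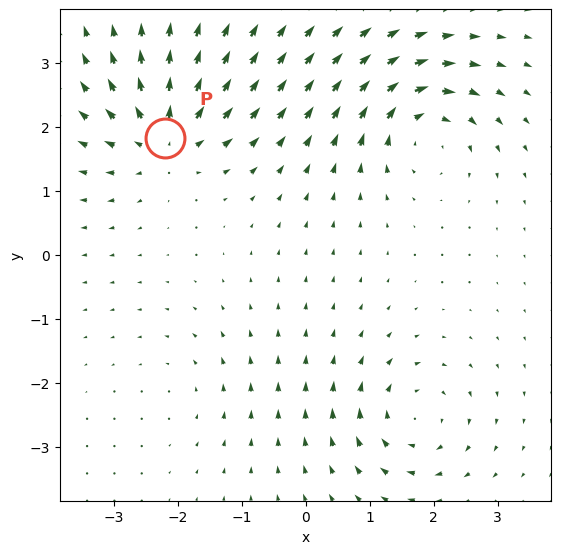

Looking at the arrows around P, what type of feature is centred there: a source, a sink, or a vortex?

At P (-2.2, 1.8) the arrows spread outward. Divergence about +6, curl ≈0 — positive divergence with near-zero curl is a source.

source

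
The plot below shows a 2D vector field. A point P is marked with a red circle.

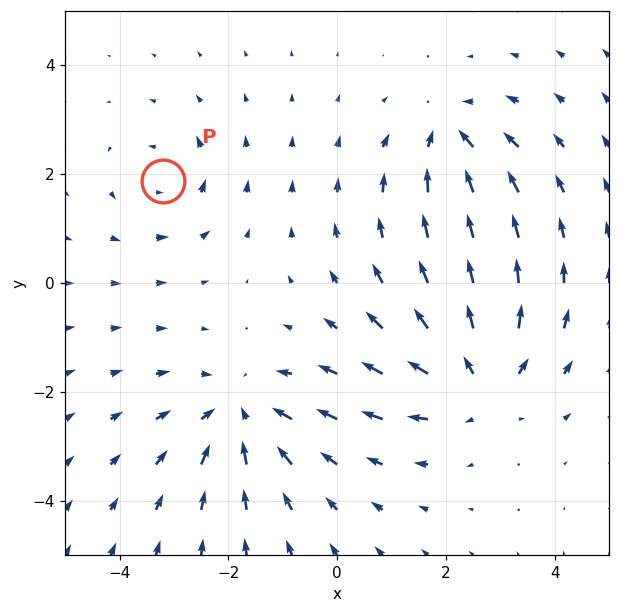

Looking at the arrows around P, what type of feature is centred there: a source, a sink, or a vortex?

At P (-3.2, 1.9) the arrows circulate counterclockwise. Divergence ≈0, curl about +4 — near-zero divergence with nonzero curl is a vortex.

vortex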